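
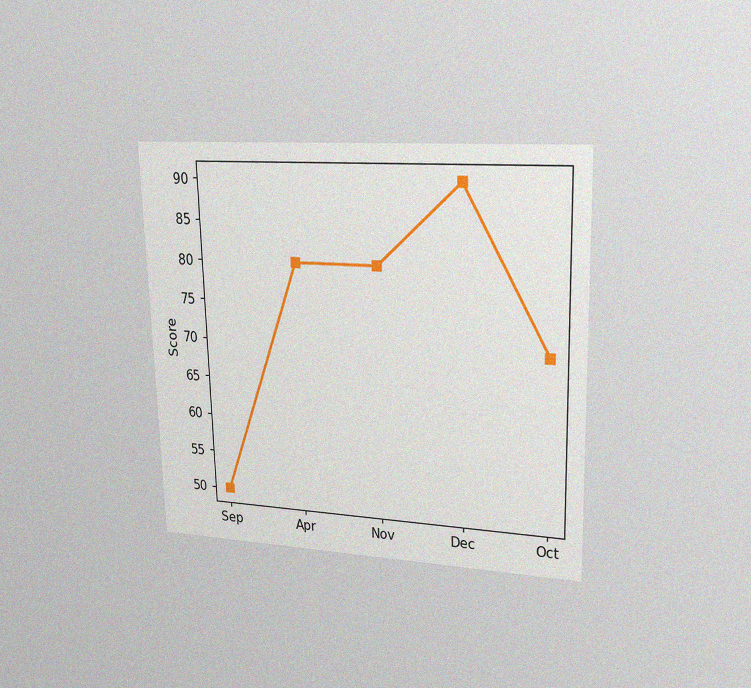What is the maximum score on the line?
The chart is viewed at a slight angle, with some photo noise. The highest point is at Dec, and reading across to the y-axis gives 90.

90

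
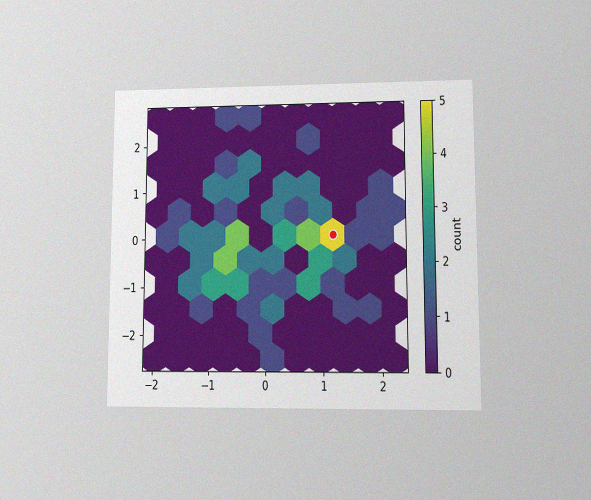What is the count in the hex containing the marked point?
5

The chart is viewed at a slight angle, with some photo noise. The marked hex reads 5 on the colorbar.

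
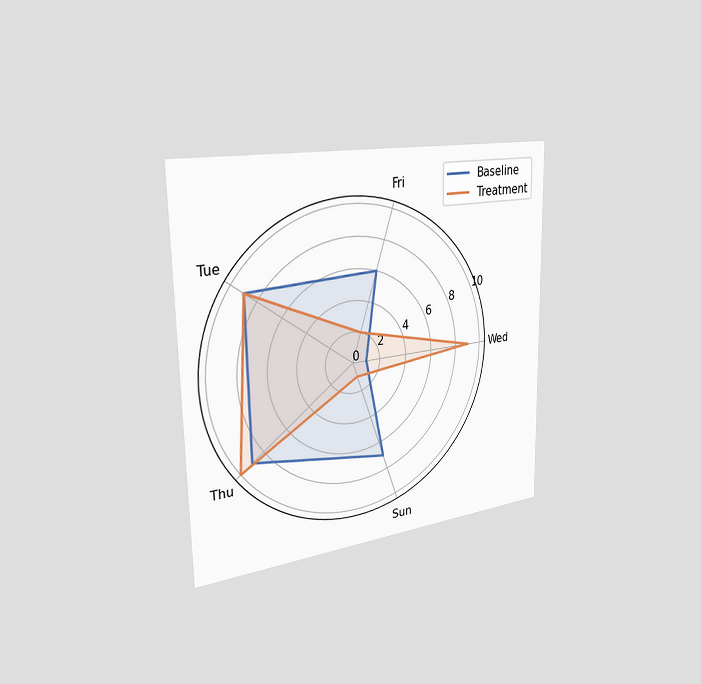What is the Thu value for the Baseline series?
9

The chart is viewed slightly from the left. On the Thu axis, Baseline reaches 9.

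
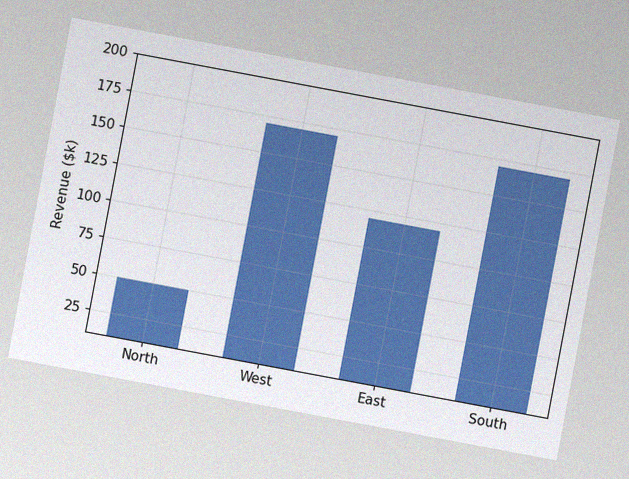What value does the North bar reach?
The chart is tilted about 11° clockwise, with some photo noise. Reading along the chart's y-axis, the North bar reaches $50k.

$50k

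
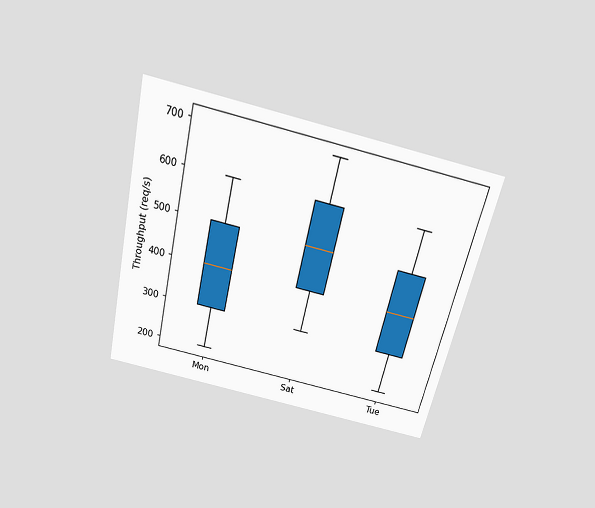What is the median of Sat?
500req/s

The chart is tilted about 13° clockwise and viewed slightly from above. The median line in the Sat box sits at 500req/s.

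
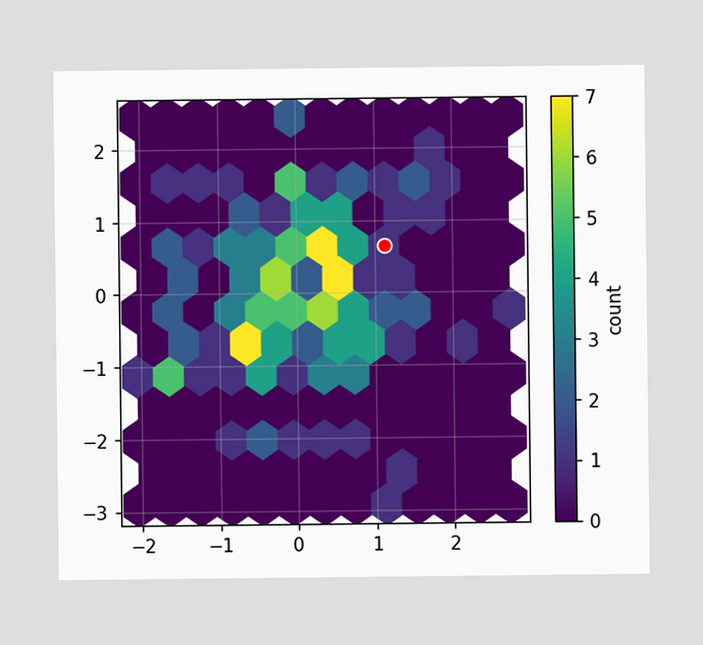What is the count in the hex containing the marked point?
The marked hex reads 1 on the colorbar.

1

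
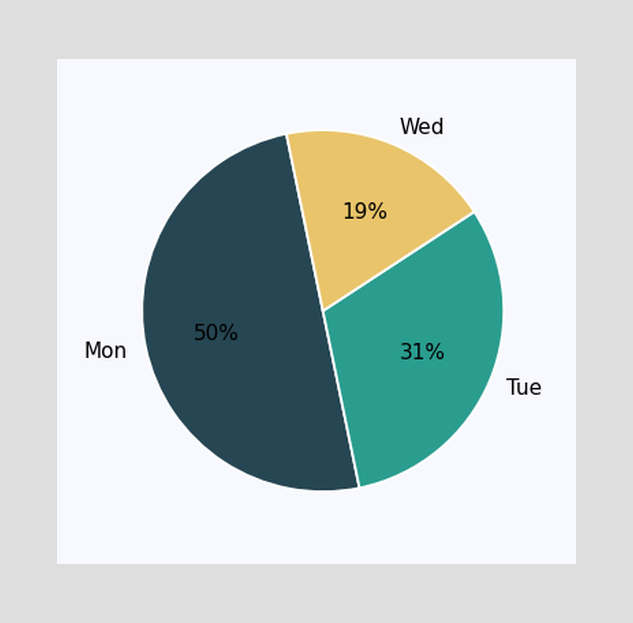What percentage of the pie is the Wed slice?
The Wed slice takes up 19% of the pie.

19%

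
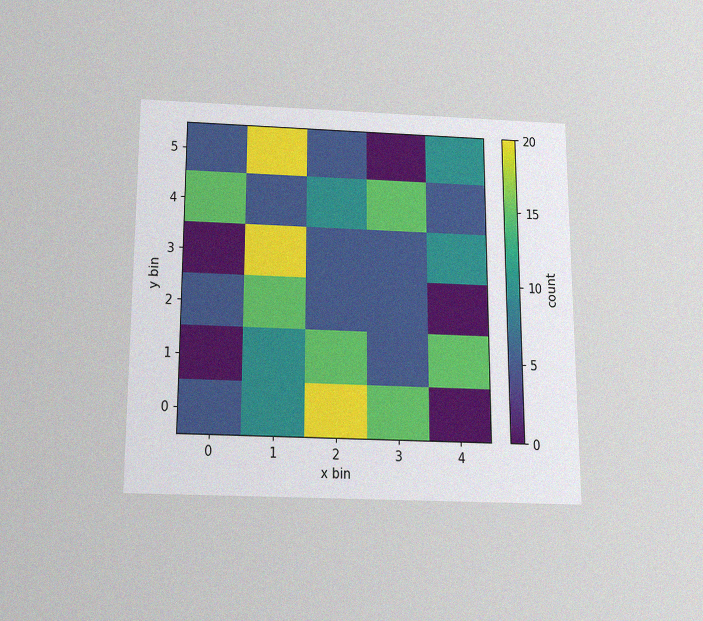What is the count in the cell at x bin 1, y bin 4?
5

The chart is viewed slightly from below, with some photo noise. Matching the cell (1, 4) against the colorbar gives 5.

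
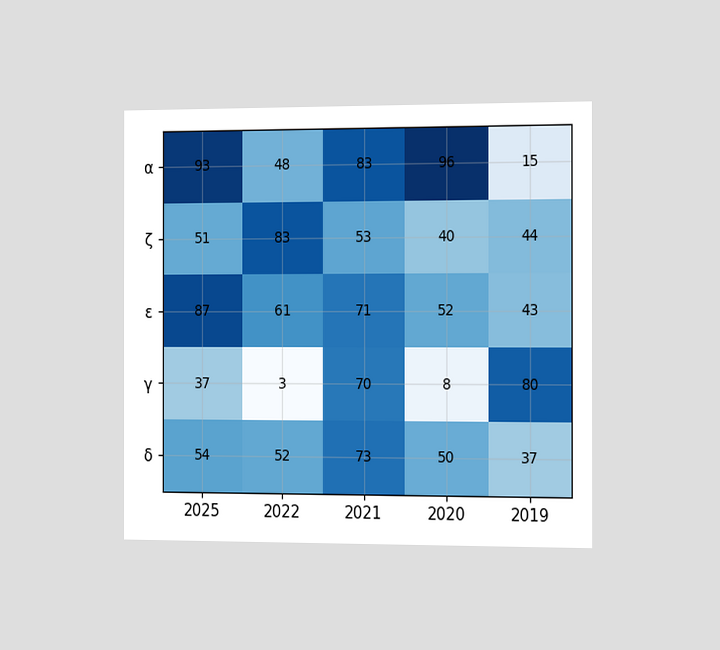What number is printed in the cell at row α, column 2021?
83

The chart is viewed slightly from the right. The (α, 2021) cell reads 83.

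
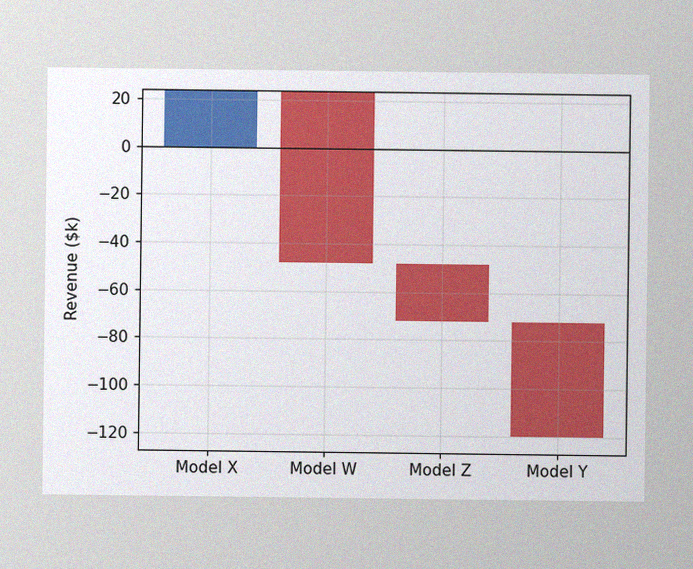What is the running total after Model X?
$24k

The image has some photo noise and uneven lighting. After Model X the running total reaches $24k.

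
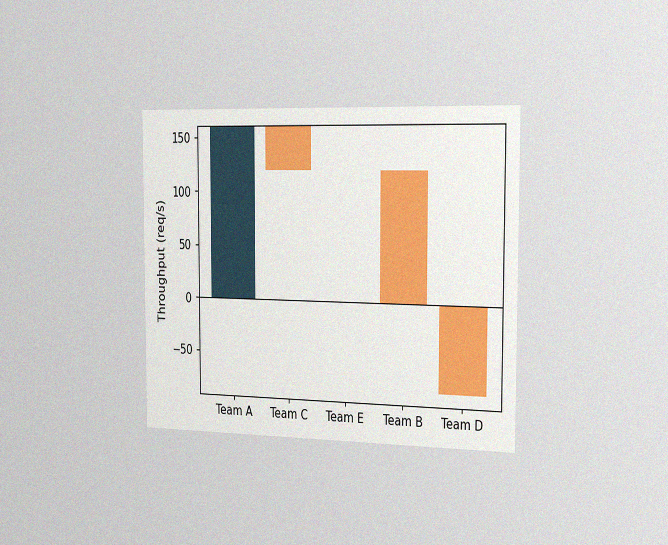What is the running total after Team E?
120req/s

The chart is viewed slightly from the right, with some photo noise. After Team E the running total reaches 120req/s.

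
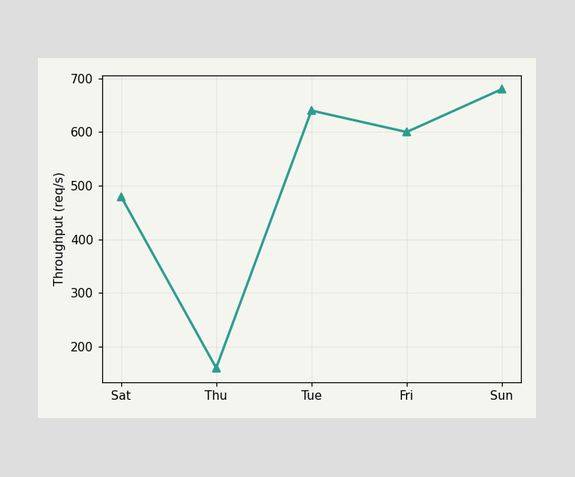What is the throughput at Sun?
At Sun, the line is at 680req/s.

680req/s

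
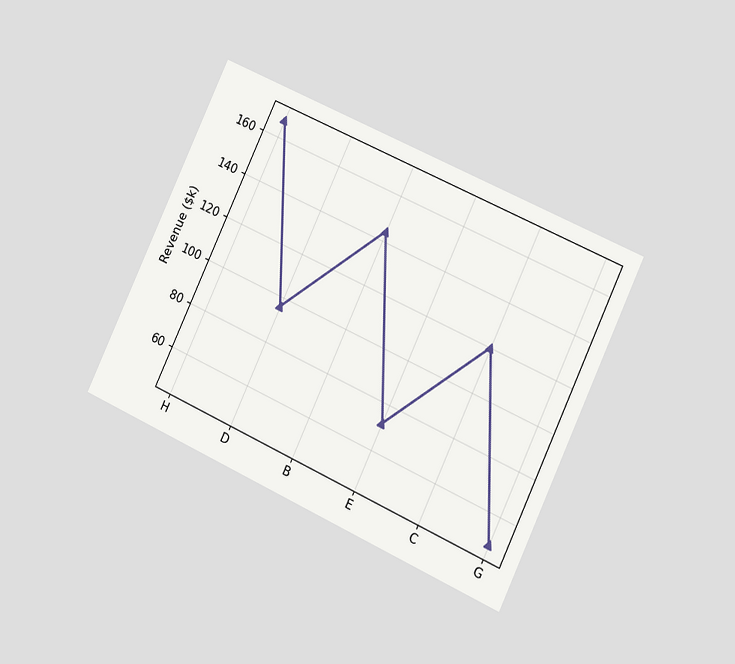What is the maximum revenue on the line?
The chart is tilted about 25° clockwise and viewed at a slight angle. The highest point is at H, and reading across to the y-axis gives $168k.

$168k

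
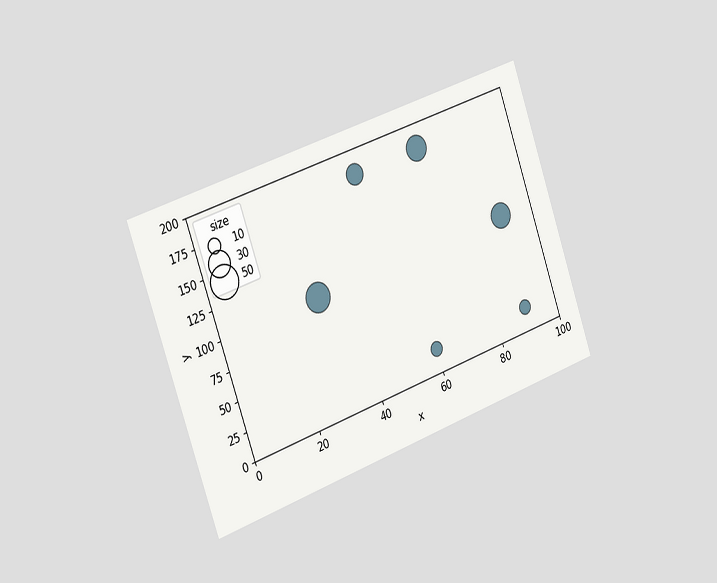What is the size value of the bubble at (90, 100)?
30

The chart is tilted about 19° counter-clockwise and viewed slightly from the left. Matching the bubble at (90, 100) against the size legend gives 30.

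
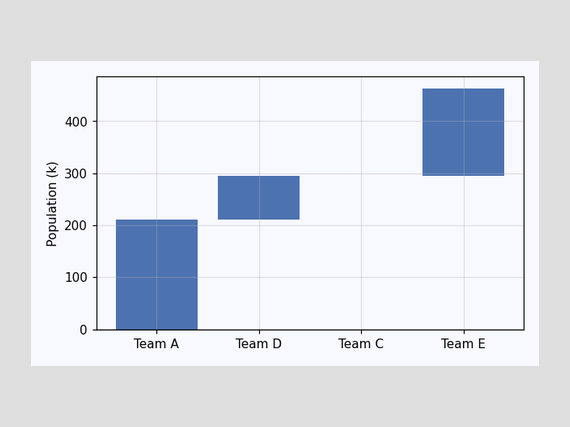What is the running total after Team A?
210k

After Team A the running total reaches 210k.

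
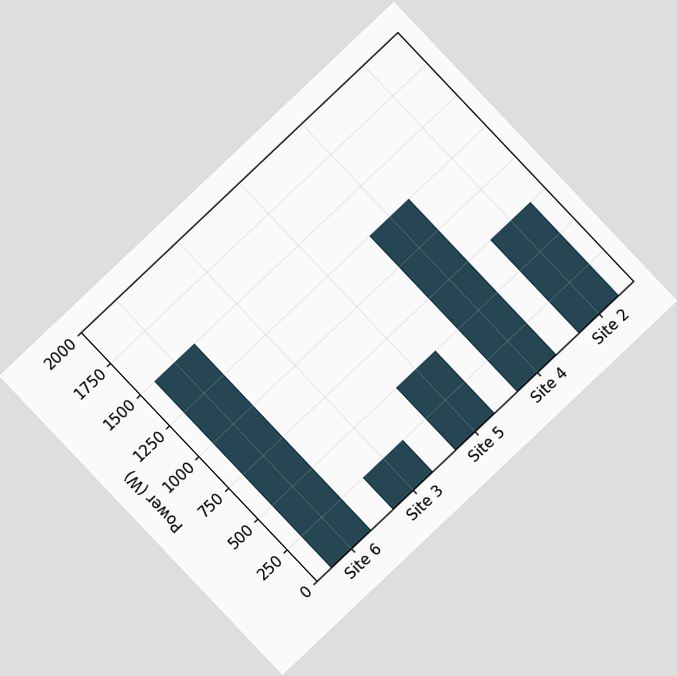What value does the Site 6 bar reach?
The chart is tilted about 43° counter-clockwise. Reading along the chart's y-axis, the Site 6 bar reaches 1500W.

1500W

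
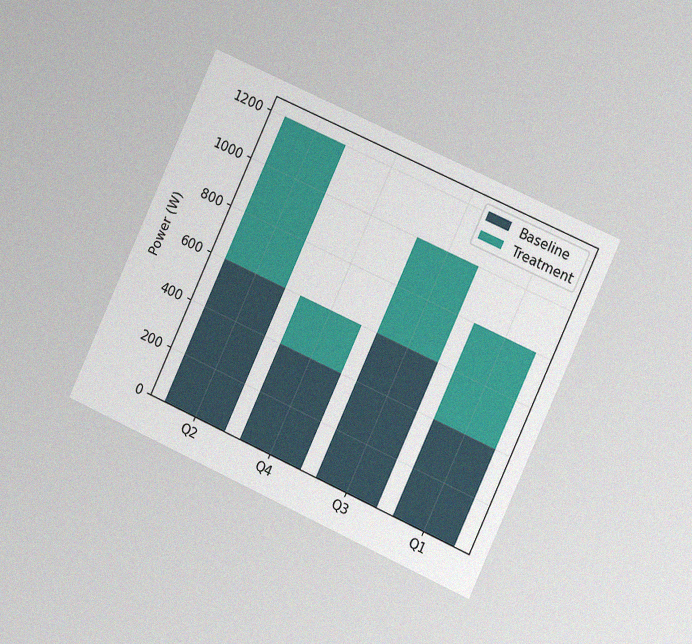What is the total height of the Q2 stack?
1200W

The chart is tilted about 24° clockwise and viewed at a slight angle, with some photo noise. The Q2 stack's top reaches 1200W on the y-axis.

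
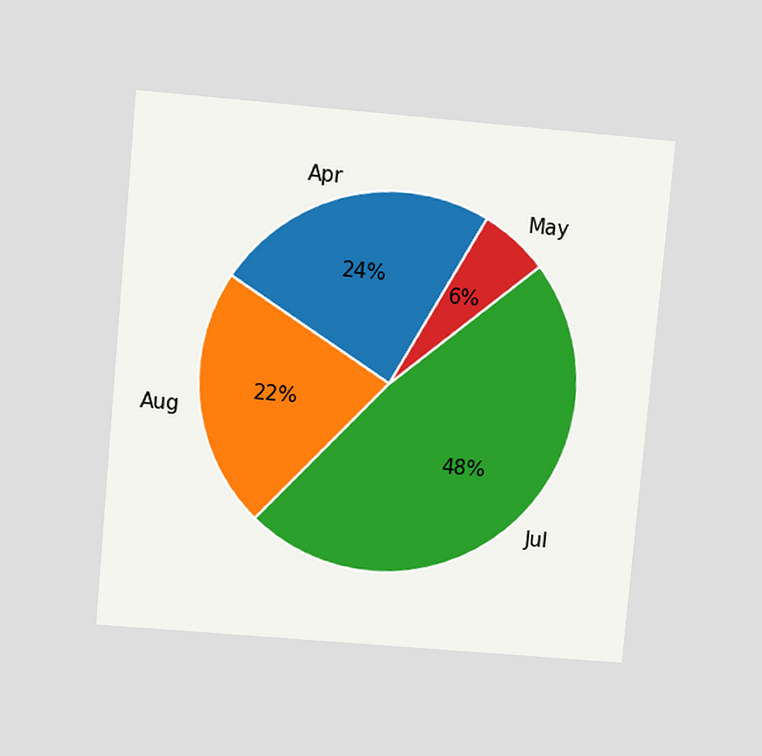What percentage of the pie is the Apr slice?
24%

The chart is tilted about 5° clockwise and viewed at a slight angle. The Apr slice takes up 24% of the pie.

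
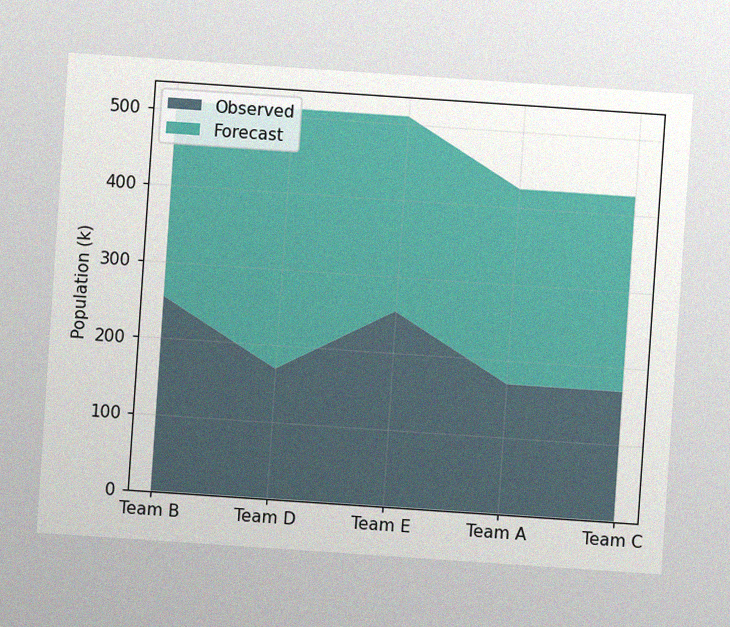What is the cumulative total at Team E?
510k

The chart is tilted about 4° clockwise, with some photo noise. The stacked total at Team E reaches 510k.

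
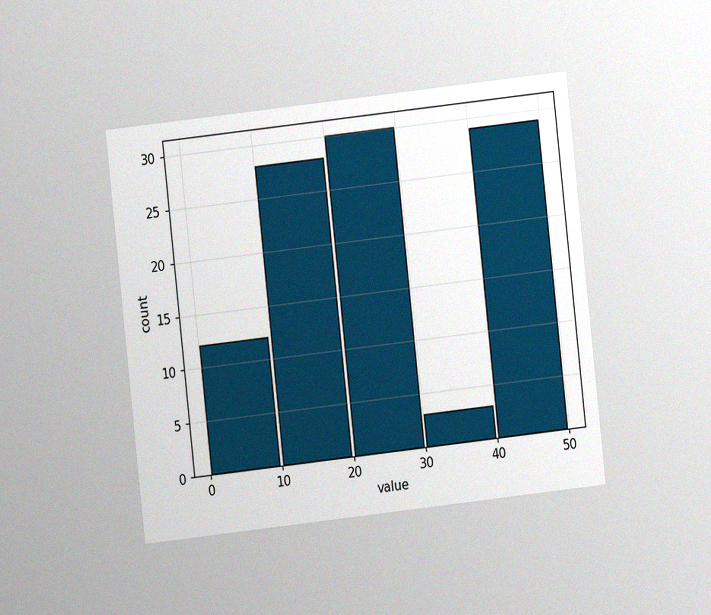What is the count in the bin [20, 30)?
The chart is tilted about 6° counter-clockwise and viewed at a slight angle, with some photo noise. The [20, 30) bin has height 30.

30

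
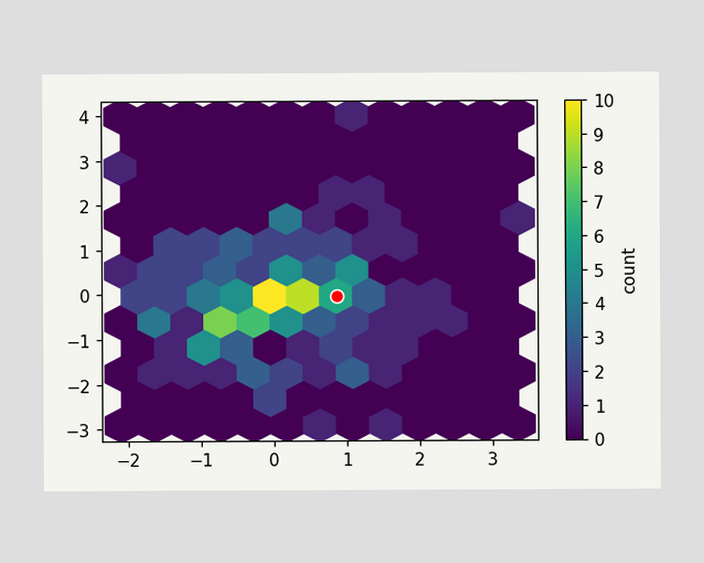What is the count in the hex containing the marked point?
6

The marked hex reads 6 on the colorbar.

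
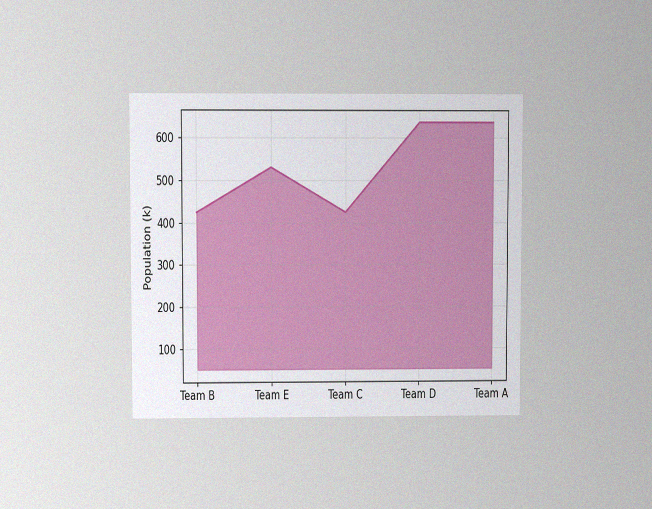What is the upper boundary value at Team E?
The chart is viewed at a slight angle, with some photo noise. At Team E the upper boundary is at 530k.

530k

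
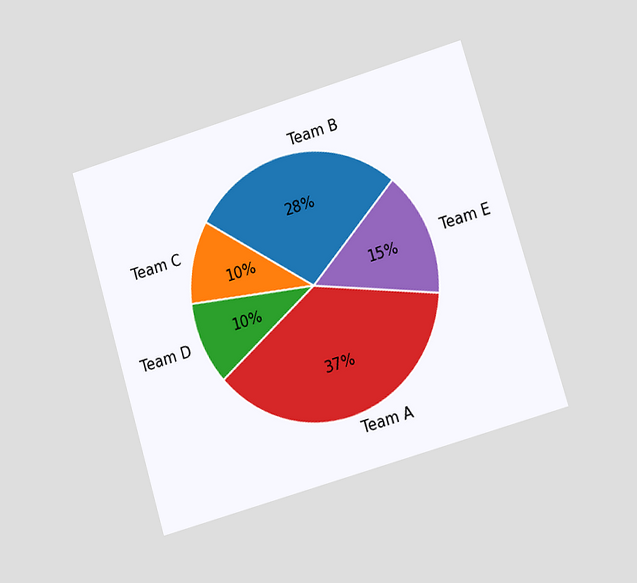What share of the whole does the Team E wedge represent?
The chart is tilted about 17° counter-clockwise and viewed at a slight angle. The Team E slice takes up 15% of the pie.

15%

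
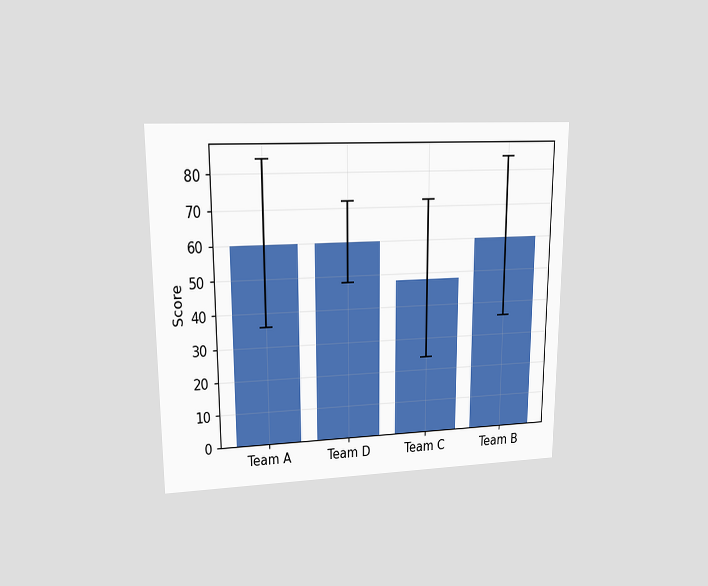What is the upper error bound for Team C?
72

The chart is viewed at a slight angle. The Team C bar's upper whisker reaches 72.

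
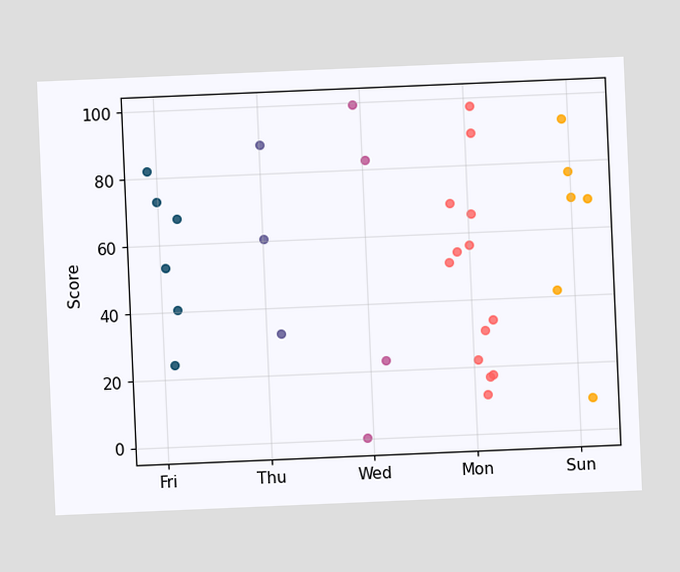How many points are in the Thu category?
3

The chart is tilted about 2° counter-clockwise. Counting the markers in the Thu column gives 3.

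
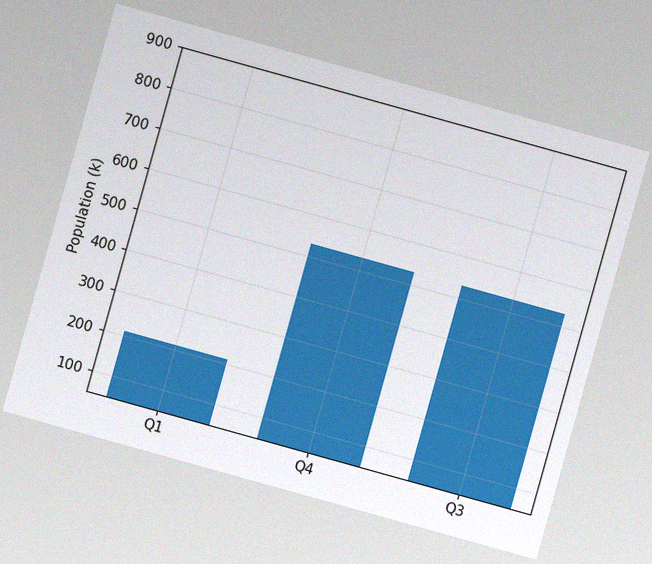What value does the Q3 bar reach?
The chart is tilted about 16° clockwise, with some photo noise. Reading along the chart's y-axis, the Q3 bar reaches 530k.

530k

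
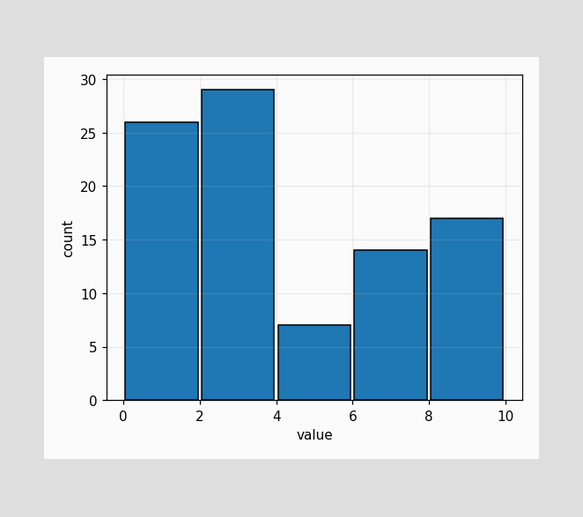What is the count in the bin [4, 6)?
7

The [4, 6) bin has height 7.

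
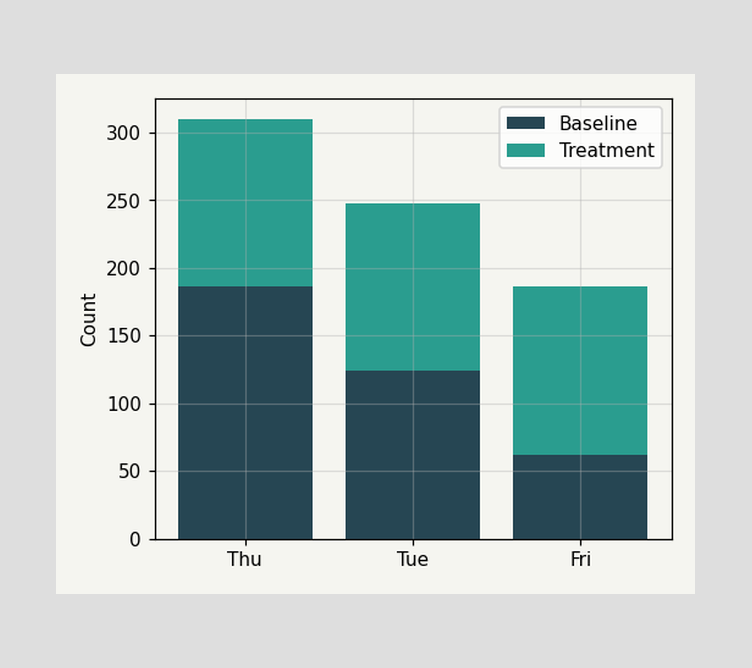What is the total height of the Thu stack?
310

The Thu stack's top reaches 310 on the y-axis.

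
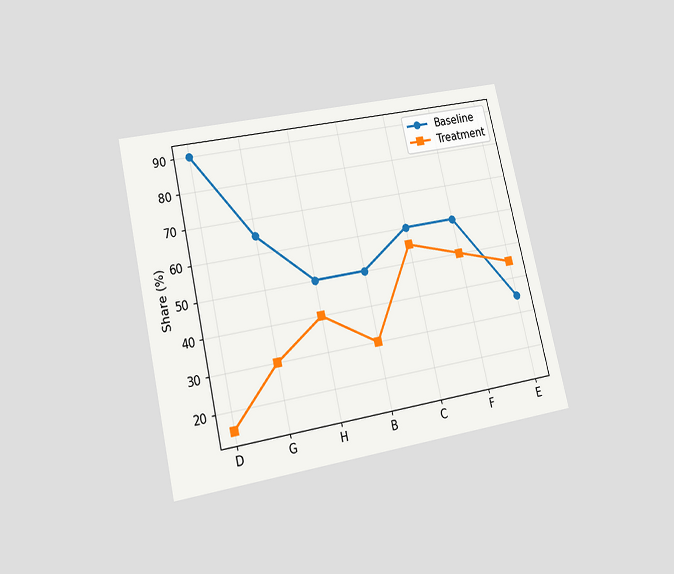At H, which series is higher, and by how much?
Baseline, by 10%

The chart is tilted about 13° counter-clockwise and viewed slightly from below. At H, Baseline sits above the other line by 10%.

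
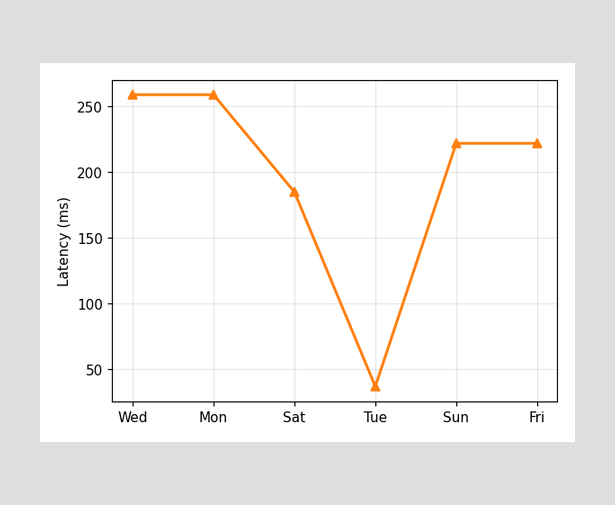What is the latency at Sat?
At Sat, the line is at 185ms.

185ms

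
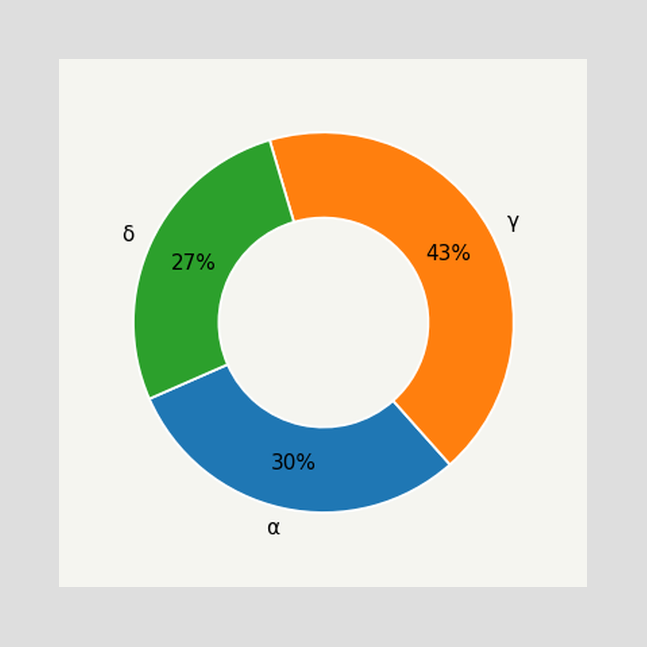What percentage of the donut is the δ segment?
The δ segment takes up 27% of the ring.

27%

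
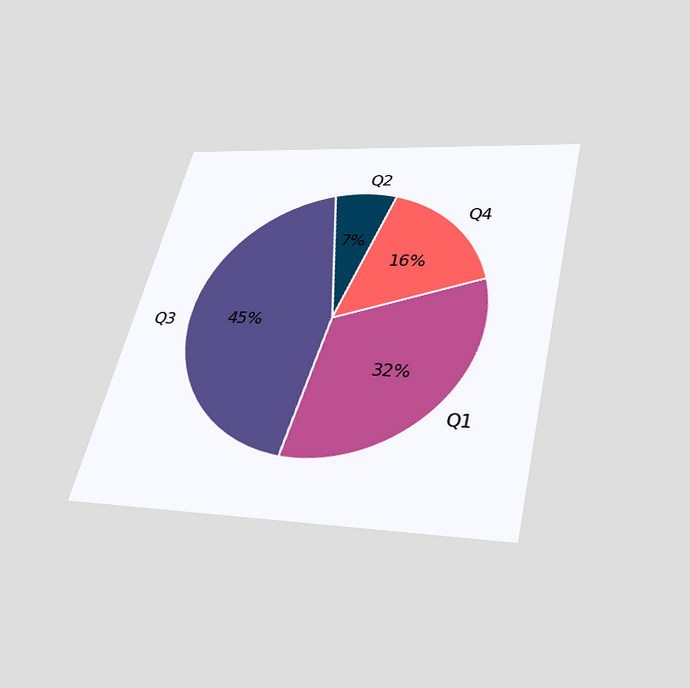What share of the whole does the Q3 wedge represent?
45%

The chart is tilted about 13° clockwise and viewed slightly from below. The Q3 slice takes up 45% of the pie.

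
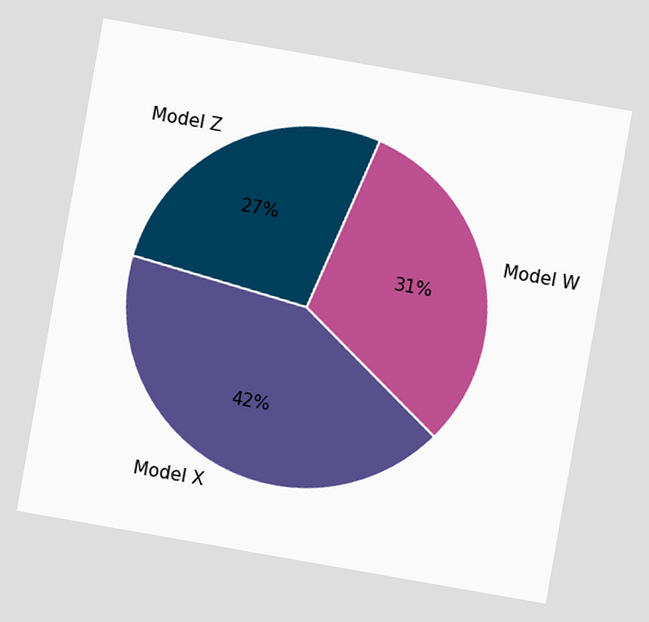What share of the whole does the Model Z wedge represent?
The chart is tilted about 10° clockwise. The Model Z slice takes up 27% of the pie.

27%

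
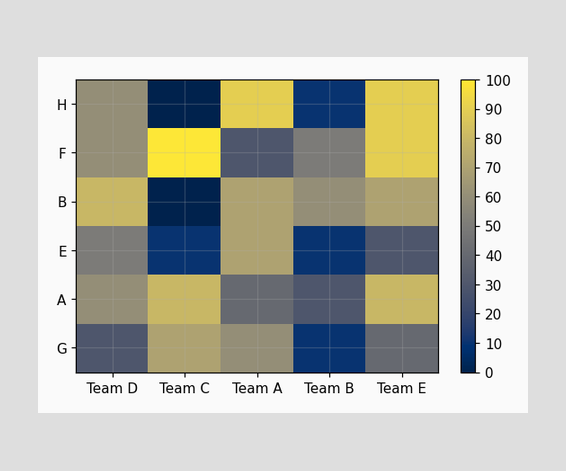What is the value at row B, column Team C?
Matching cell (B, Team C) against the colorbar gives 0.

0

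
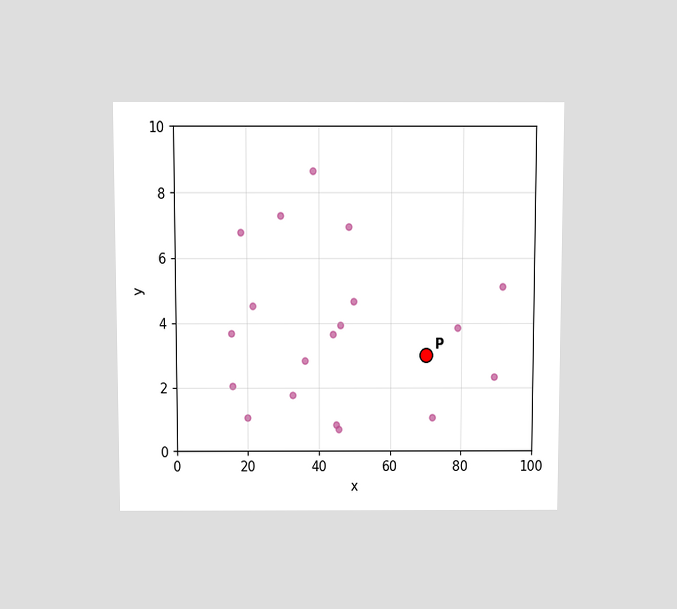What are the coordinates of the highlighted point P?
(70, 3)

The chart is viewed slightly from above. Following the gridlines from P to each axis, P sits at (70, 3).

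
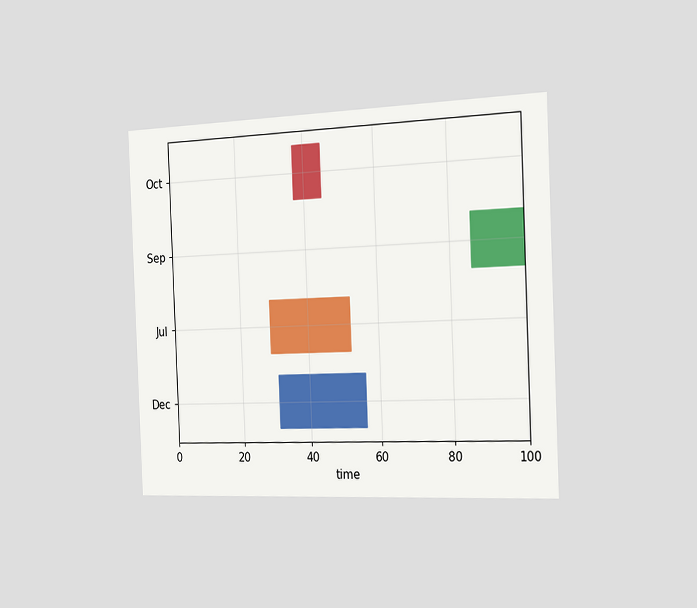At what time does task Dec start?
The chart is tilted about 2° counter-clockwise and viewed slightly from the right. The Dec bar begins at t=31.

31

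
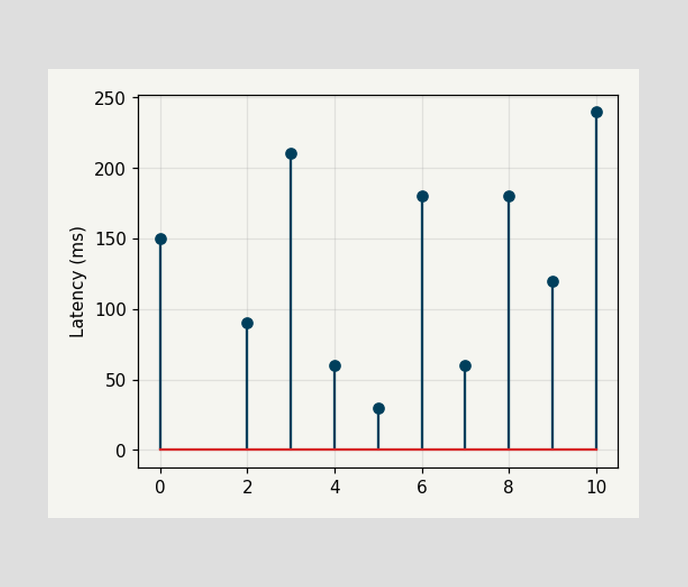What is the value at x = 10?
The stem at x=10 reaches 240ms.

240ms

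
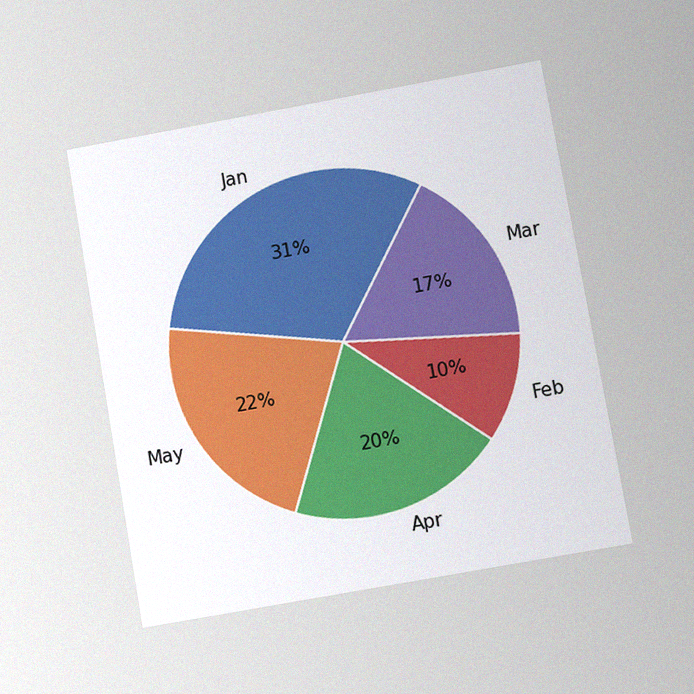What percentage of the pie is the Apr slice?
The chart is tilted about 10° counter-clockwise and viewed at a slight angle, with some photo noise. The Apr slice takes up 20% of the pie.

20%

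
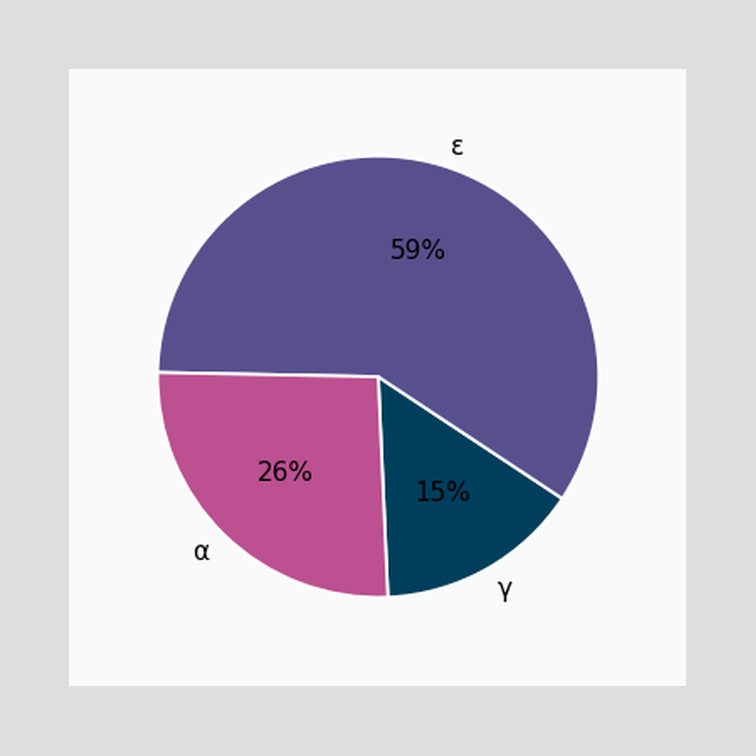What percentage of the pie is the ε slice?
The ε slice takes up 59% of the pie.

59%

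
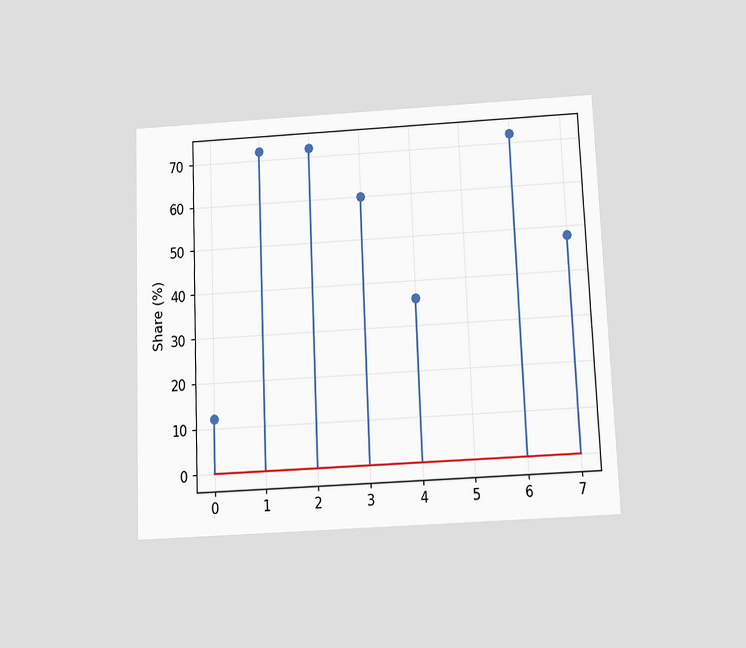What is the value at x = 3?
60%

The chart is tilted about 2° counter-clockwise and viewed slightly from below. The stem at x=3 reaches 60%.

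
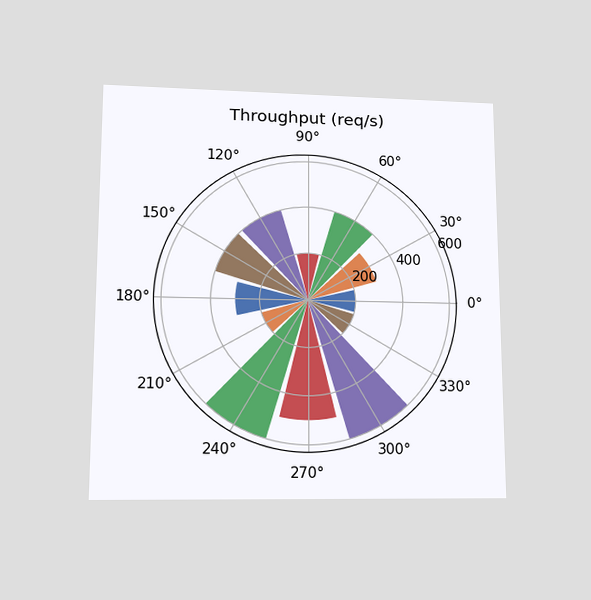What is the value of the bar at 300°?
The chart is viewed at a slight angle. The bar at 300° reaches 600req/s on the radial axis.

600req/s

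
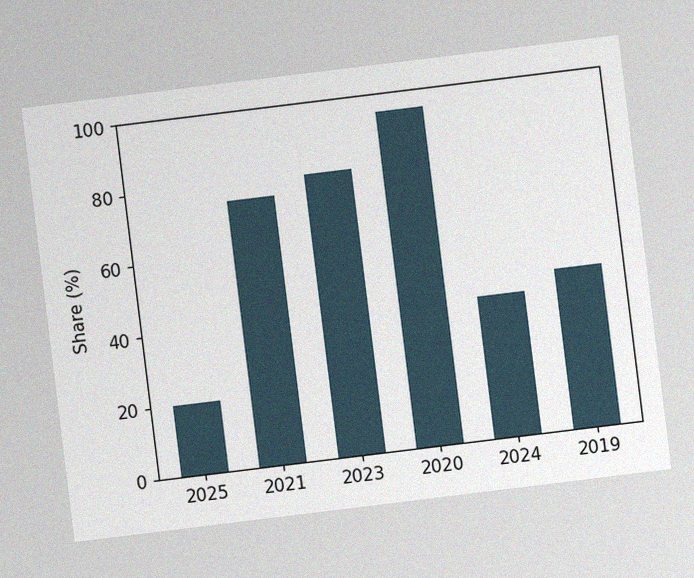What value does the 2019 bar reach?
The chart is tilted about 7° counter-clockwise, with some photo noise. Reading along the chart's y-axis, the 2019 bar reaches 45%.

45%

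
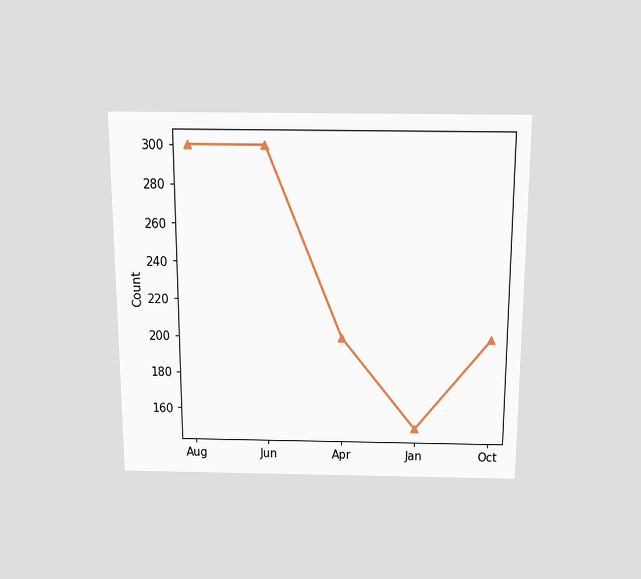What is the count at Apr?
200

The chart is viewed slightly from above. At Apr, the line is at 200.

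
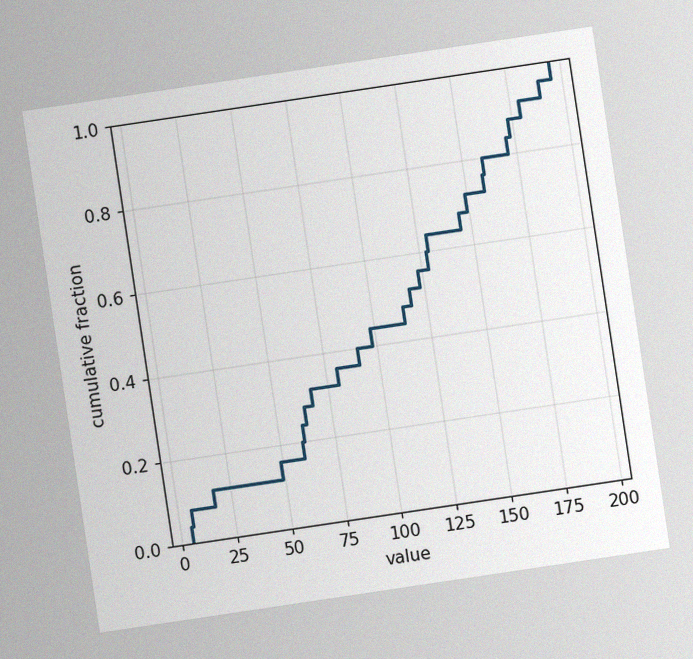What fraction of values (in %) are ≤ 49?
16%

The chart is tilted about 8° counter-clockwise, with some photo noise. At x=49 the ECDF step is at 16%.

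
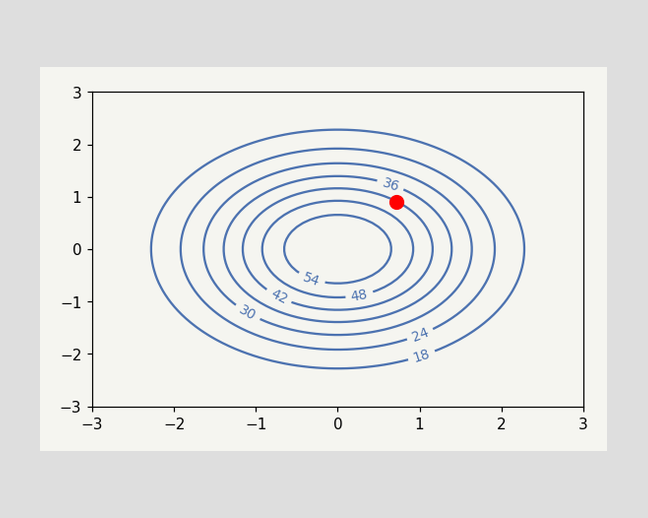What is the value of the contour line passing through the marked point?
The marked point sits on the contour labelled 42.

42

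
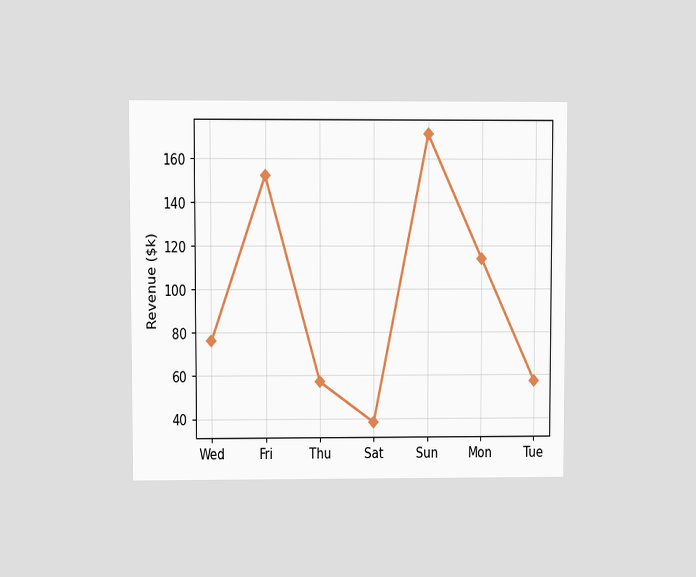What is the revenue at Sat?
The chart is viewed at a slight angle. At Sat, the line is at $38k.

$38k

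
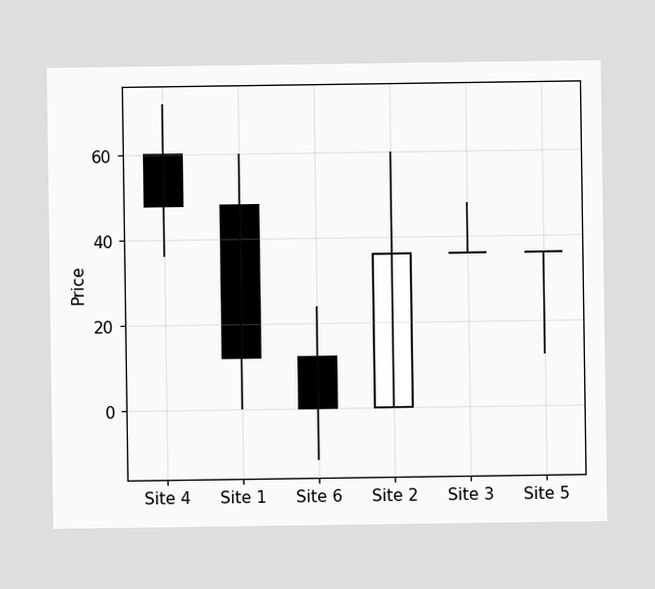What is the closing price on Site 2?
The Site 2 candle closes at 36.

36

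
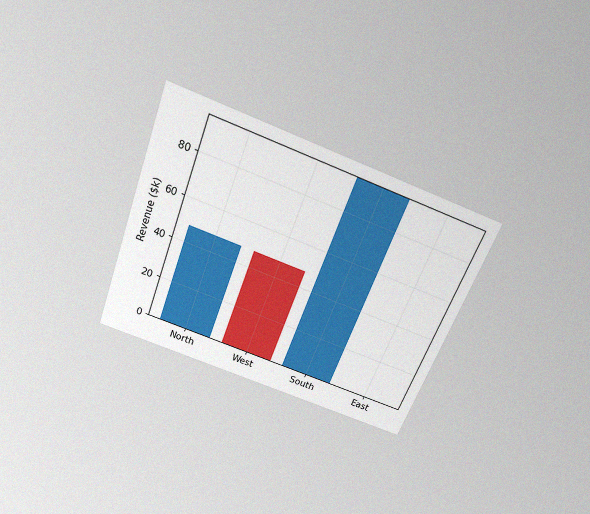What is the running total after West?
$0k

The chart is tilted about 21° clockwise and viewed slightly from above, with some photo noise. After West the running total reaches $0k.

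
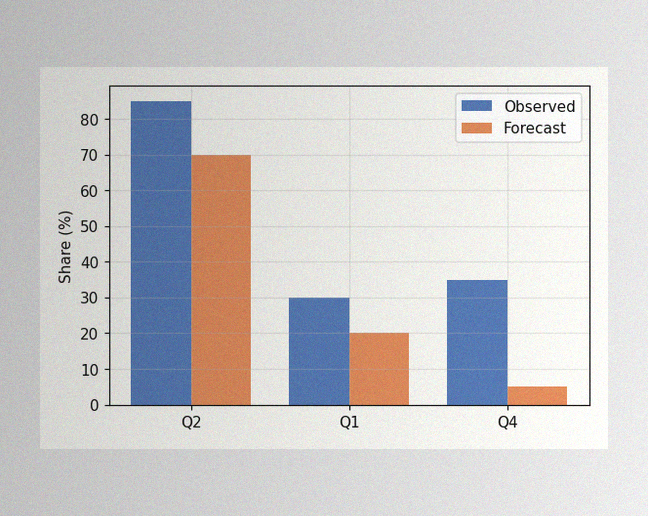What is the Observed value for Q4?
35%

The image has some photo noise and uneven lighting. The Observed bar at Q4 reaches 35% on the y-axis.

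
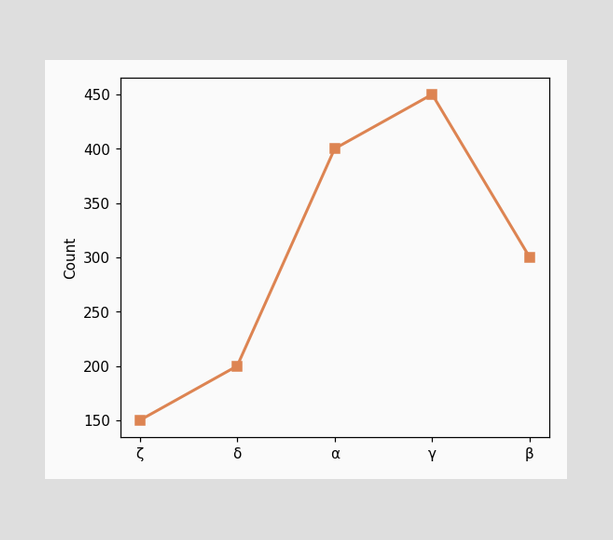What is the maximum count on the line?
The highest point is at γ, and reading across to the y-axis gives 450.

450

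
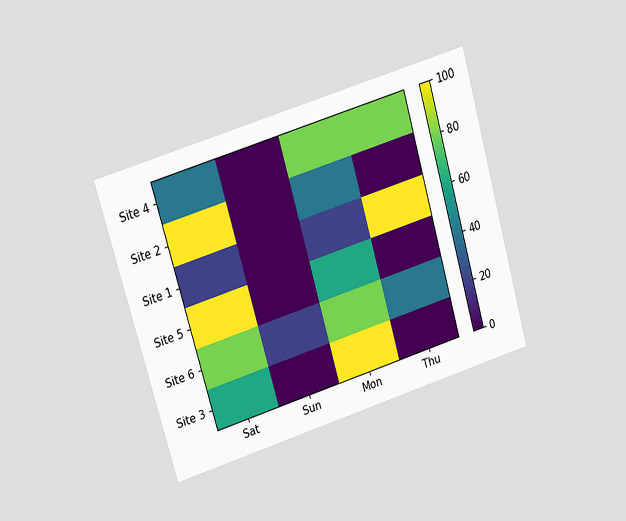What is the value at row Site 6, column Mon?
The chart is tilted about 16° counter-clockwise and viewed at a slight angle. Matching cell (Site 6, Mon) against the colorbar gives 80.

80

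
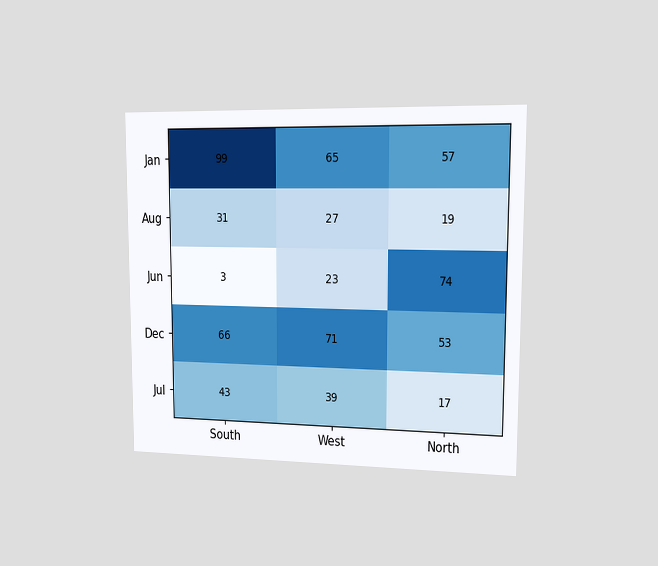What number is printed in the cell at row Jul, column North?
The chart is viewed slightly from the right. The (Jul, North) cell reads 17.

17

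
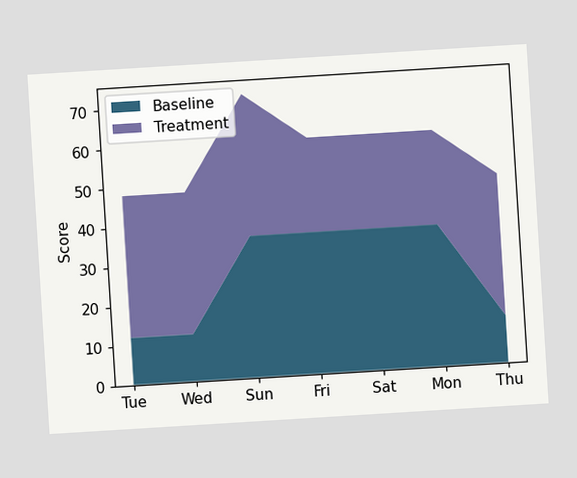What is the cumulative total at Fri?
60

The chart is tilted about 4° counter-clockwise. The stacked total at Fri reaches 60.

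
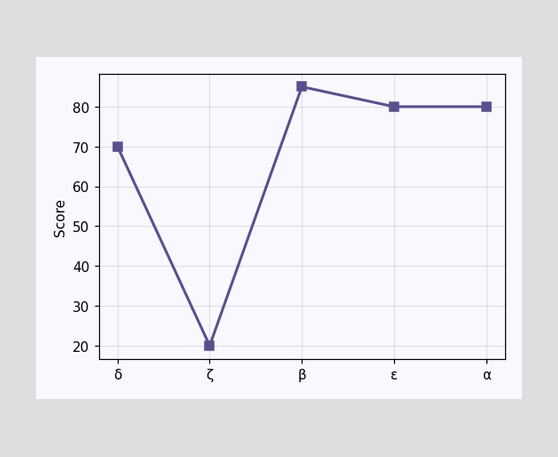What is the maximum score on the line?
85

The highest point is at β, and reading across to the y-axis gives 85.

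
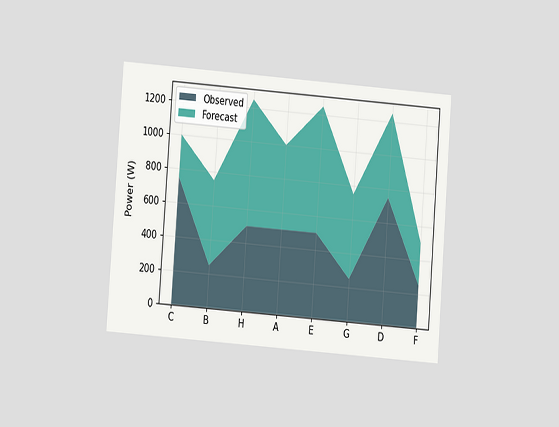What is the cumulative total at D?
1250W

The chart is tilted about 4° clockwise and viewed at a slight angle. The stacked total at D reaches 1250W.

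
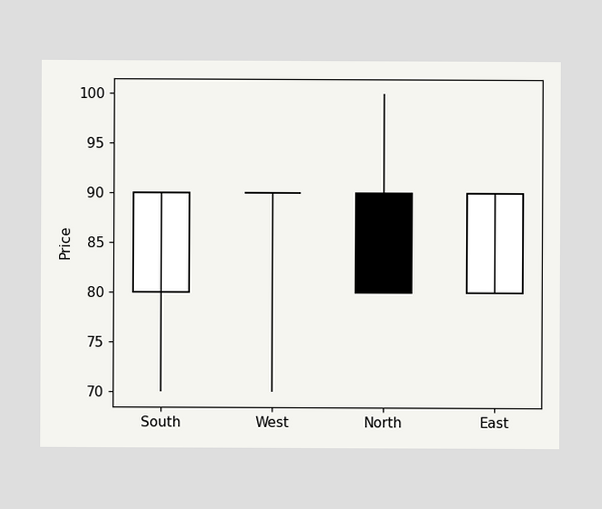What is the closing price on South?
90

The South candle closes at 90.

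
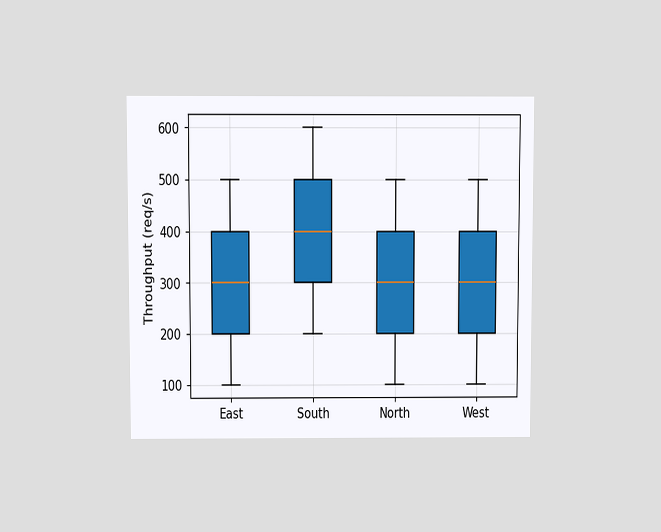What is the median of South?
400req/s

The chart is viewed slightly from above. The median line in the South box sits at 400req/s.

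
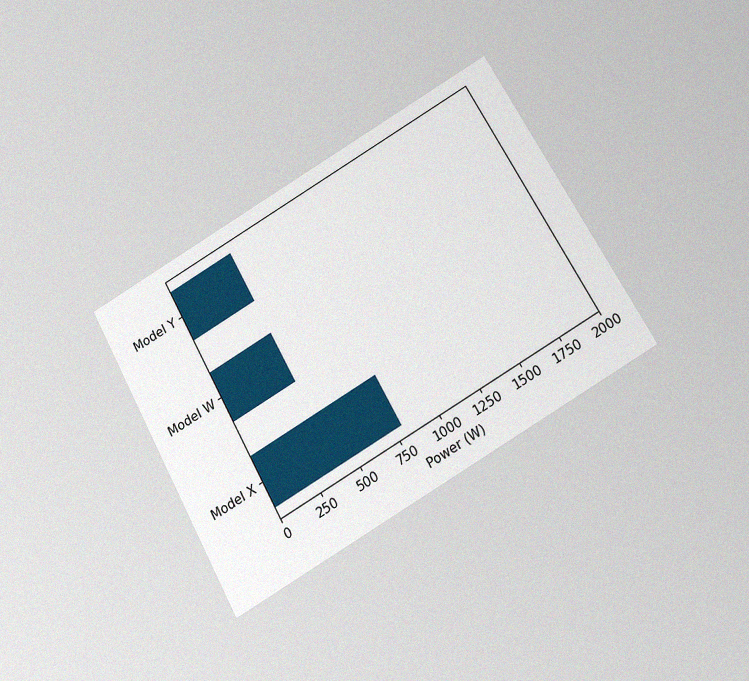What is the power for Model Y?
400W

The chart is tilted about 29° counter-clockwise and viewed slightly from below, with some photo noise. Reading along the chart's x-axis, the Model Y bar reaches 400W.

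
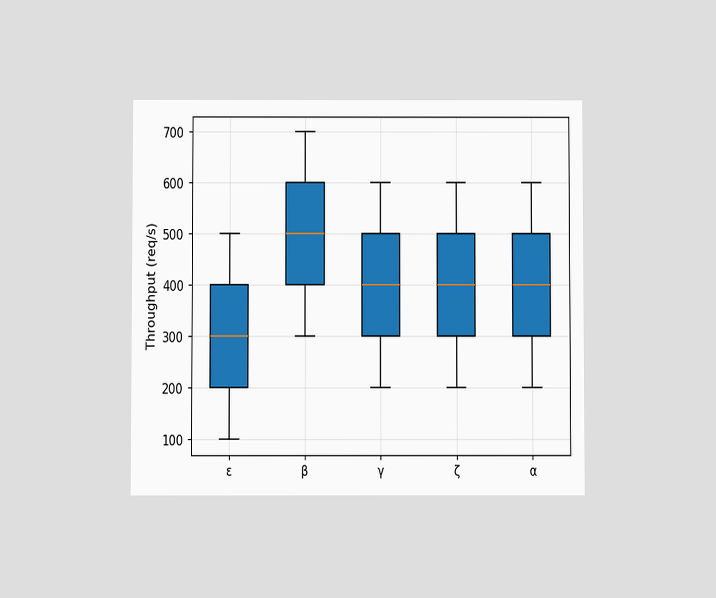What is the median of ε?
The chart is viewed slightly from below. The median line in the ε box sits at 300req/s.

300req/s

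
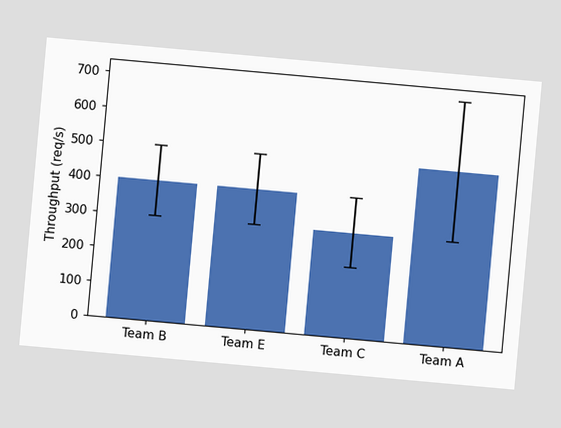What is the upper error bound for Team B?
500req/s

The chart is tilted about 5° clockwise. The Team B bar's upper whisker reaches 500req/s.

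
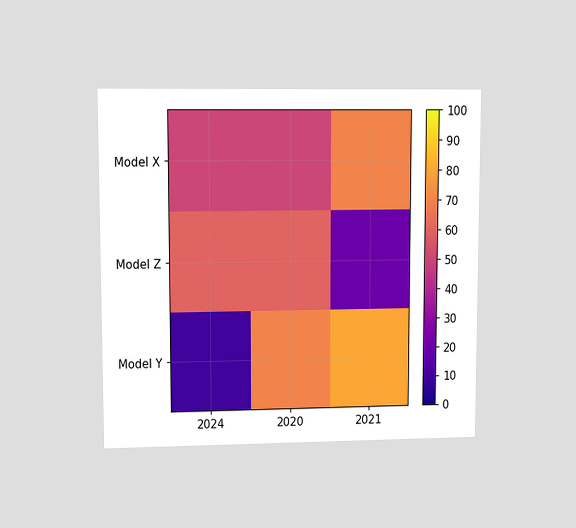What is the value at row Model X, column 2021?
70

The chart is viewed at a slight angle. Matching cell (Model X, 2021) against the colorbar gives 70.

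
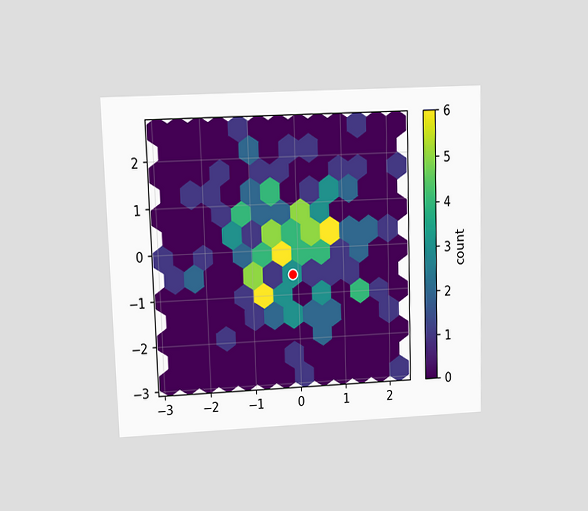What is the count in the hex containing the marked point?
3

The chart is viewed at a slight angle. The marked hex reads 3 on the colorbar.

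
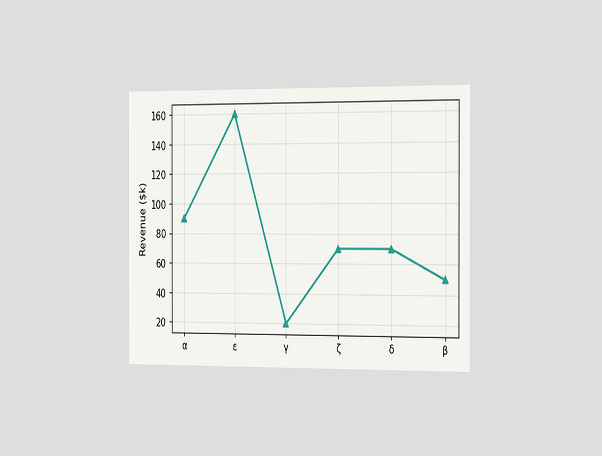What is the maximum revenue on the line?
$160k

The chart is viewed slightly from the right. The highest point is at ε, and reading across to the y-axis gives $160k.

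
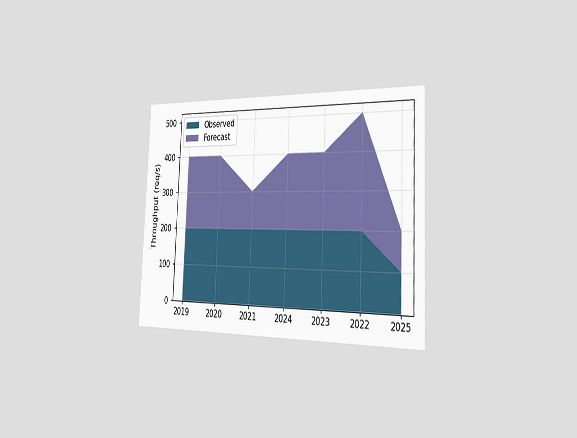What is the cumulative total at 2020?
The chart is tilted about 2° clockwise and viewed slightly from the right. The stacked total at 2020 reaches 400req/s.

400req/s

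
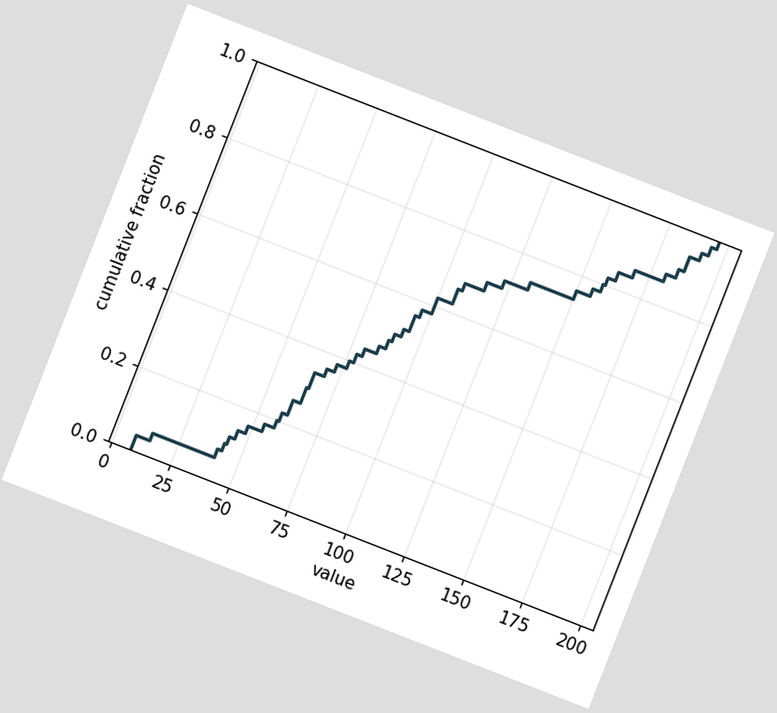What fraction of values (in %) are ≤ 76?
40%

The chart is tilted about 21° clockwise. At x=76 the ECDF step is at 40%.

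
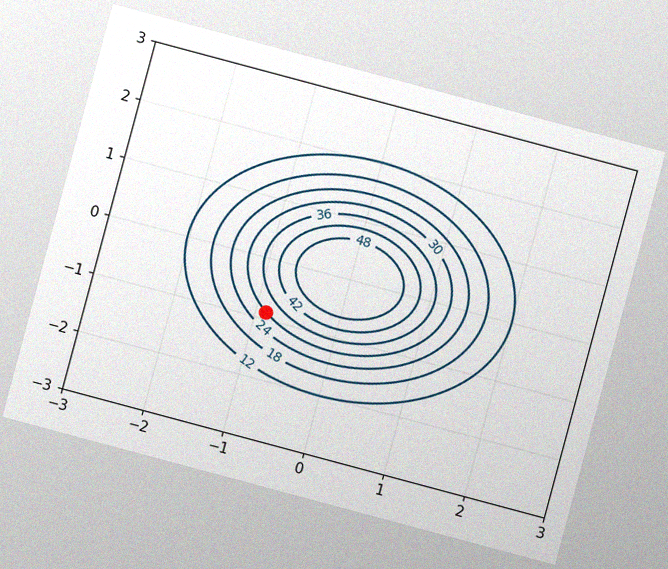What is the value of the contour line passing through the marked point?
30

The chart is tilted about 15° clockwise, with some photo noise. The marked point sits on the contour labelled 30.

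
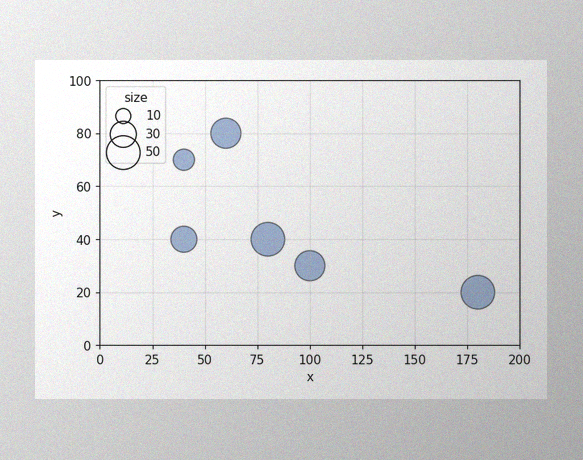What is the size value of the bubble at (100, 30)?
The image has some photo noise and uneven lighting. Matching the bubble at (100, 30) against the size legend gives 40.

40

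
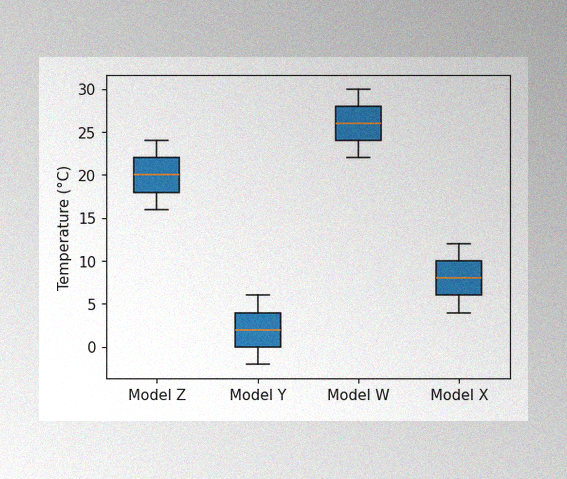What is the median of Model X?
The image has some photo noise and uneven lighting. The median line in the Model X box sits at 8°C.

8°C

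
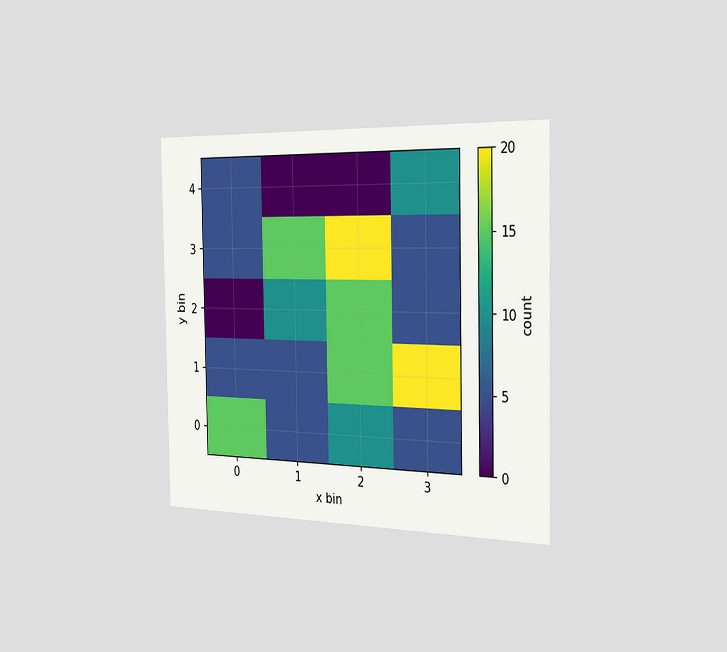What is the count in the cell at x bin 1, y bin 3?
The chart is viewed slightly from the right. Matching the cell (1, 3) against the colorbar gives 15.

15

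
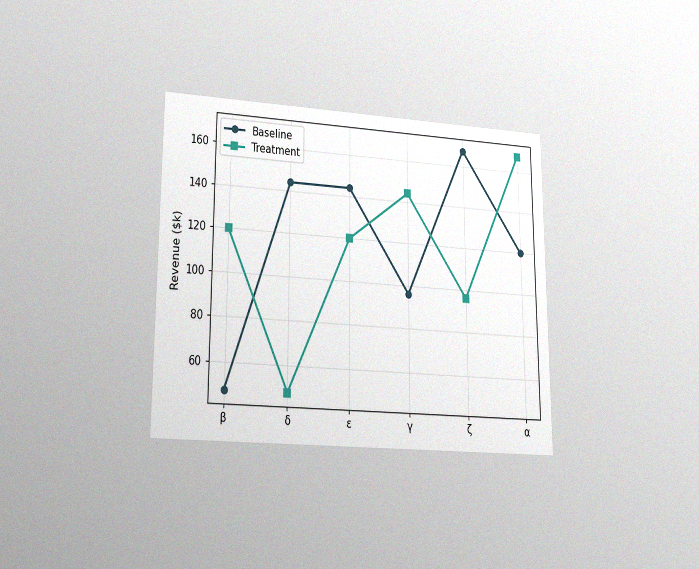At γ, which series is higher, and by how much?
The chart is viewed at a slight angle, with some photo noise. At γ, Treatment sits above the other line by $48k.

Treatment, by $48k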